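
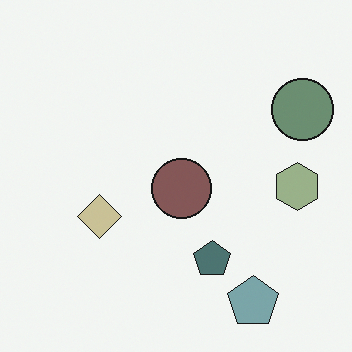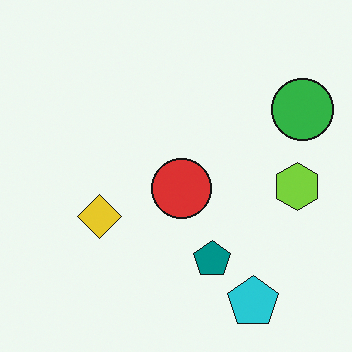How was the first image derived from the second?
It was made much more muted (saturation change).

All colors are more muted and greyish — a global saturation change.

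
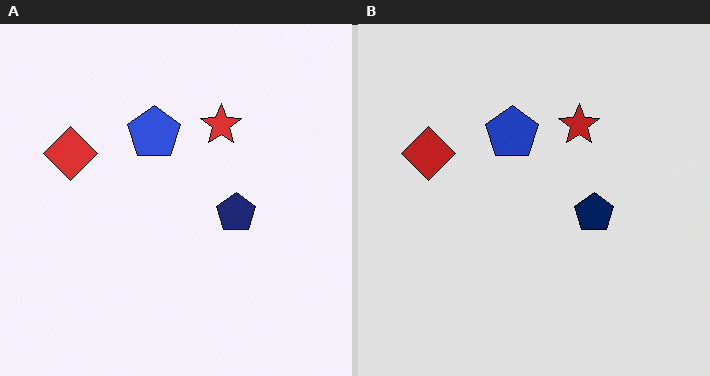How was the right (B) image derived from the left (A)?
The right (B) image is the left (A) posterized to a reduced palette.

Each flat color has snapped to a coarser quantized level — most visibly, the near-white background has dropped to a flat grey.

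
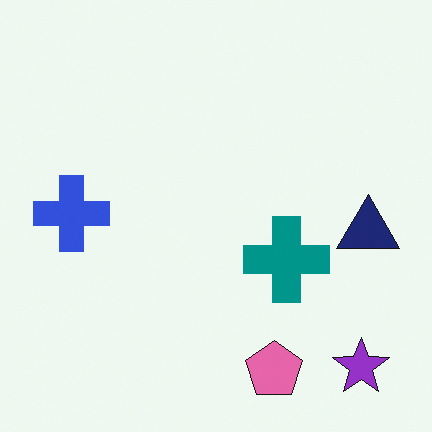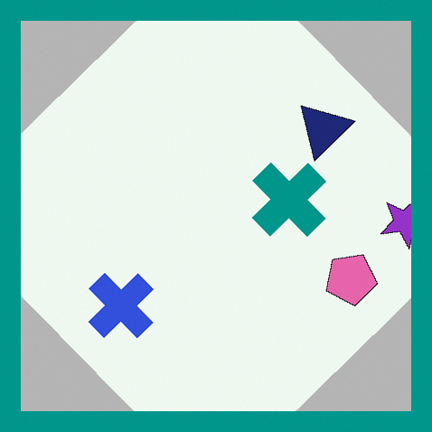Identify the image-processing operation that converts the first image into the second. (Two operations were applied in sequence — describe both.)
This is the original image rotated counter-clockwise by a large amount — several tens of degrees, then framed with a teal border.

Every shape is tilted by the same angle and the image corners show triangular fill wedges — a whole-image rotation by a non-right angle. A solid teal frame runs around the edge of the second image, with the content slightly shrunk inside it.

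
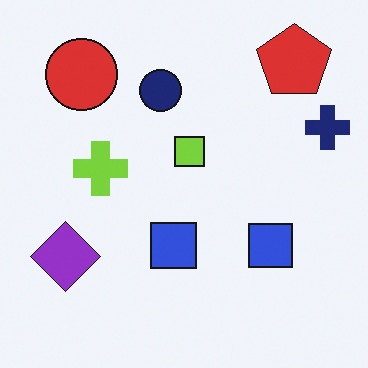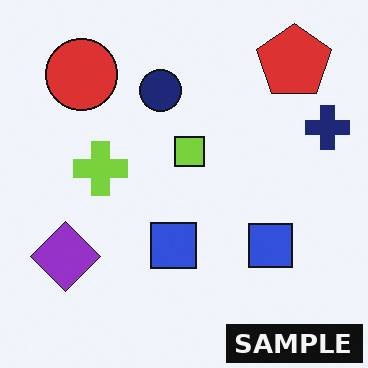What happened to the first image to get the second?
The second image is the first watermarked with the text "SAMPLE" in the lower-right corner.

A dark label reading "SAMPLE" appears in the lower-right corner.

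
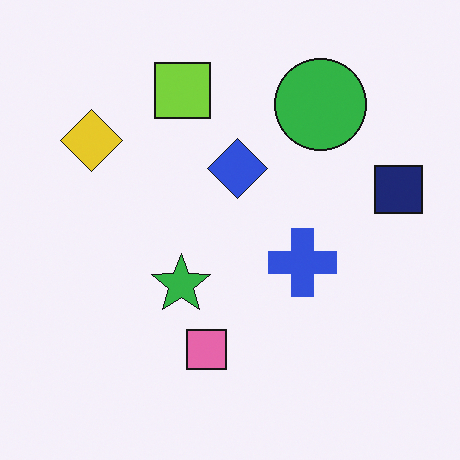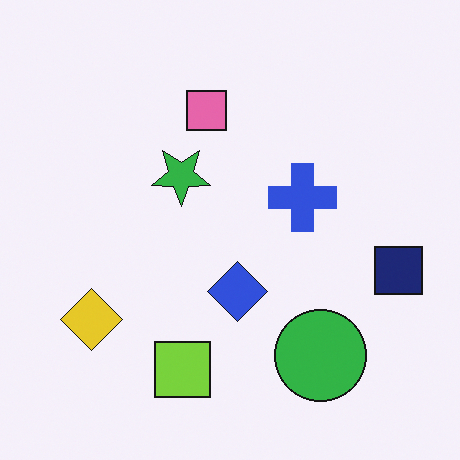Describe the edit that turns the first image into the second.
The second image is the first flipped vertically (top ↔ bottom).

The lime square is in the top of the first image and the bottom of the second — shapes on opposite sides of the horizontal midline have swapped in a mirror flip.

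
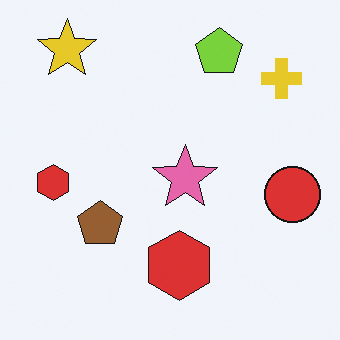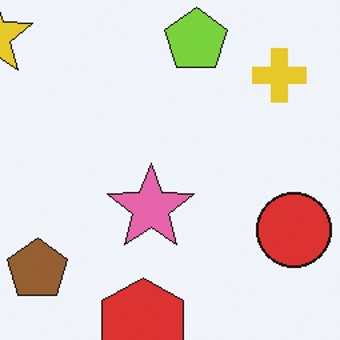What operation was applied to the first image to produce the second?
The second image is the first cropped to a modestly smaller region and rescaled.

The visible shapes are larger and the field of view is narrower; shapes near the original edges may be partly or wholly outside the frame — a crop-and-rescale.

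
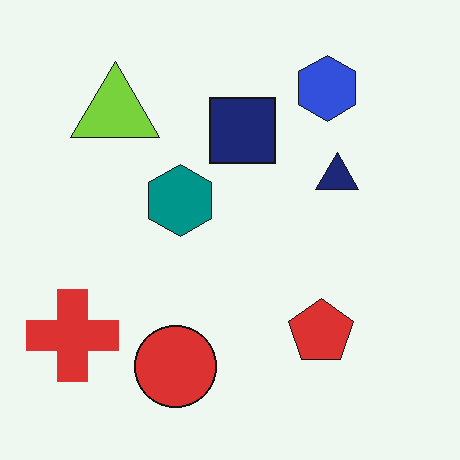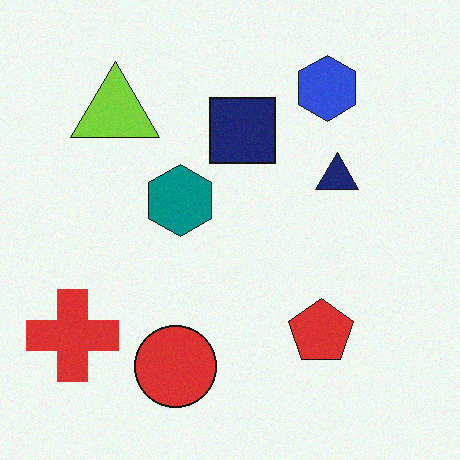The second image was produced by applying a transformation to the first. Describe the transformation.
It was degraded with a light layer of grain.

Random speckle covers the whole image, including the flat background.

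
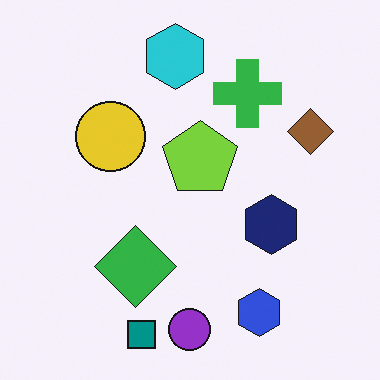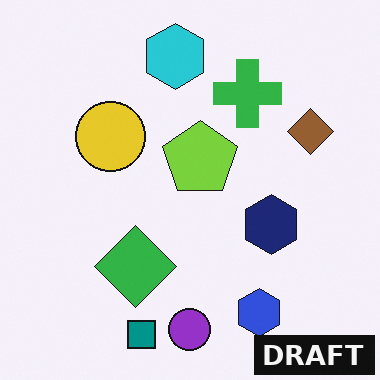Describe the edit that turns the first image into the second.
It was watermarked with the text "DRAFT" in the lower-right corner.

A dark label reading "DRAFT" appears in the lower-right corner.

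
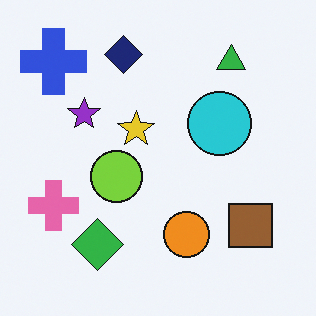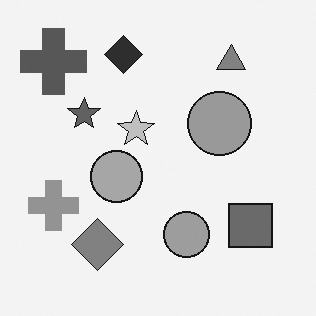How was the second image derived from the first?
The image was converted to grayscale.

All color is removed — every shape is now a shade of grey.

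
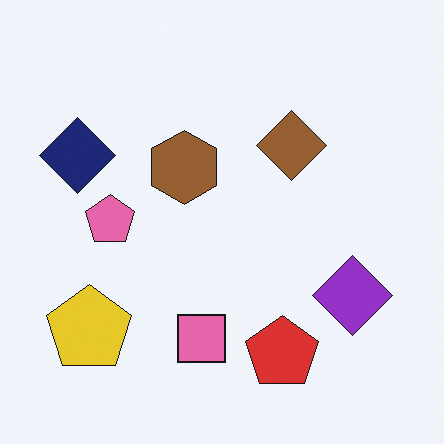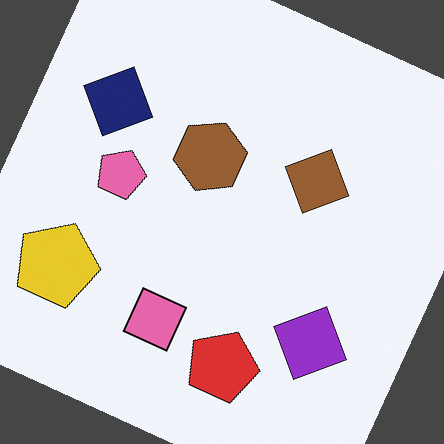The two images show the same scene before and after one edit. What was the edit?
It was rotated clockwise by a moderate amount.

Every shape is tilted by the same angle and the image corners show triangular fill wedges — a whole-image rotation by a non-right angle.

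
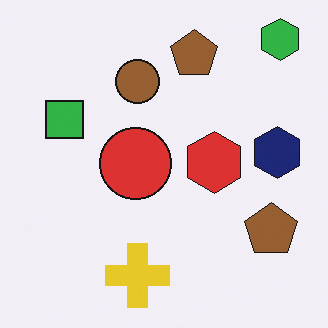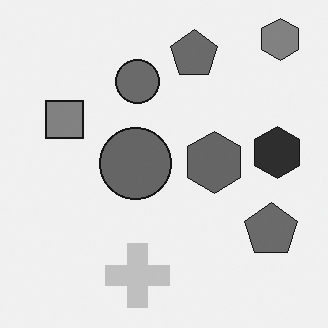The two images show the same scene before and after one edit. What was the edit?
The transformation is: converted to grayscale.

All color is removed — every shape is now a shade of grey.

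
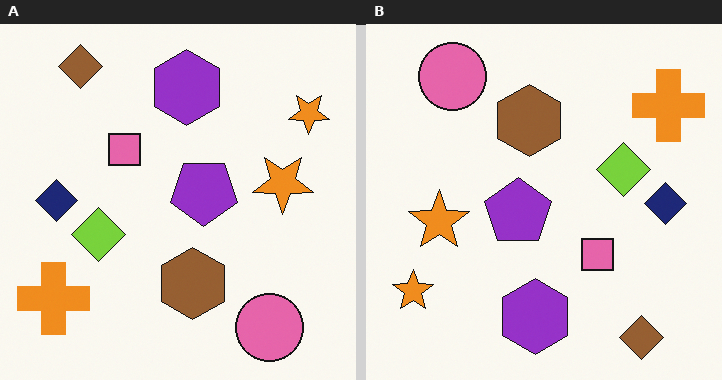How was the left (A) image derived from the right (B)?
This is the original image rotated 180°.

The brown diamond sits in the bottom-right of the right (B) image and the top-left of the left (A) — consistent with a whole-image 180° rotation.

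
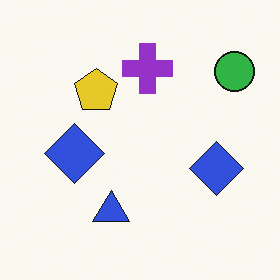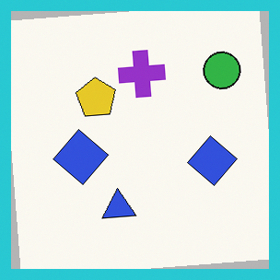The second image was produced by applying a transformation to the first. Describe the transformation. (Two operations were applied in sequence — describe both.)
It was rotated counter-clockwise by a slight angle, then framed with a cyan border.

Every shape is tilted by the same angle and the image corners show triangular fill wedges — a whole-image rotation by a non-right angle. A solid cyan frame runs around the edge of the second image, with the content slightly shrunk inside it.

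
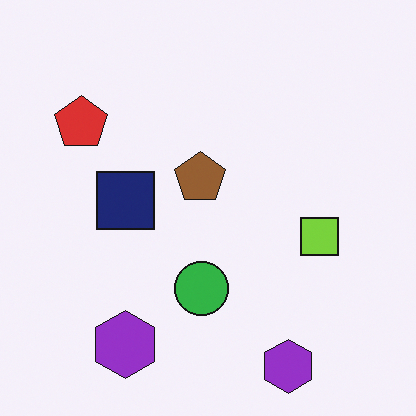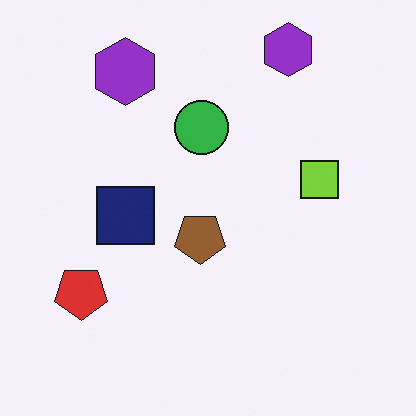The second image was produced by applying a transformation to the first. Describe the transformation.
The image was flipped vertically (top ↔ bottom).

The red pentagon is in the top-left of the first image and the bottom-left of the second — shapes on opposite sides of the horizontal midline have swapped in a mirror flip.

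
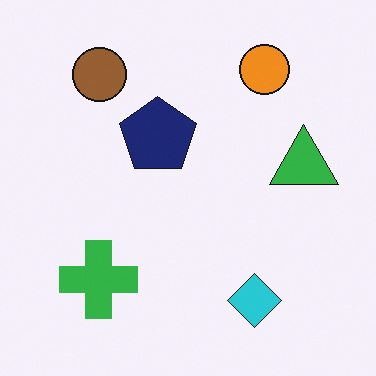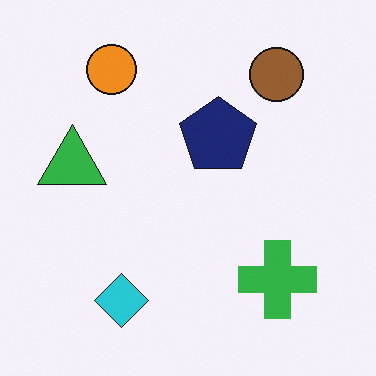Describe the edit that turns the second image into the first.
The transformation is: flipped horizontally (left ↔ right).

The green triangle is in the left of the second image and the right of the first — shapes on opposite sides of the vertical midline have swapped in a mirror flip.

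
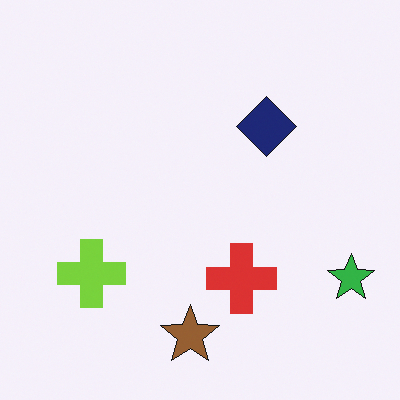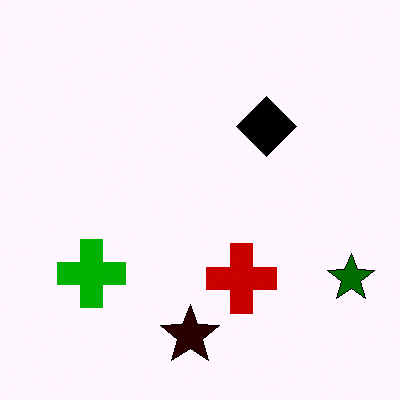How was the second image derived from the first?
The transformation is: given much higher contrast.

Tones are pushed away from mid-grey across the whole image — a global contrast change.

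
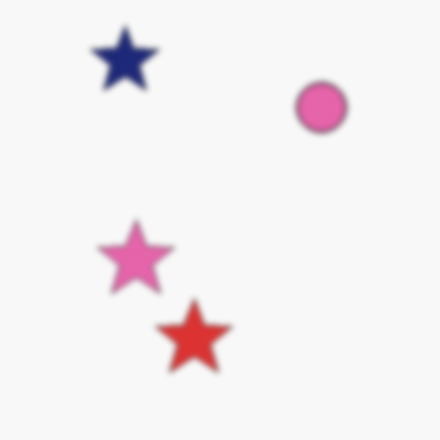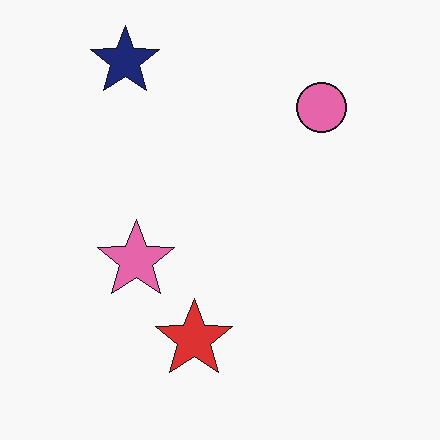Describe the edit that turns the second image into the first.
The transformation is: moderately blurred.

Shape edges and outlines are uniformly softened across the whole image.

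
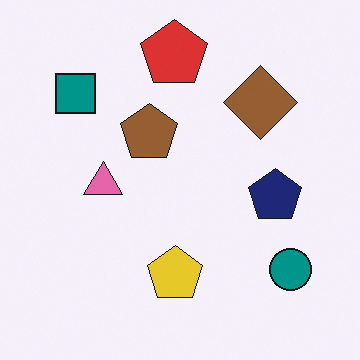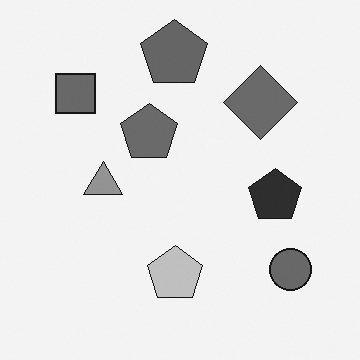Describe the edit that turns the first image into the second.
The image was converted to grayscale.

All color is removed — every shape is now a shade of grey.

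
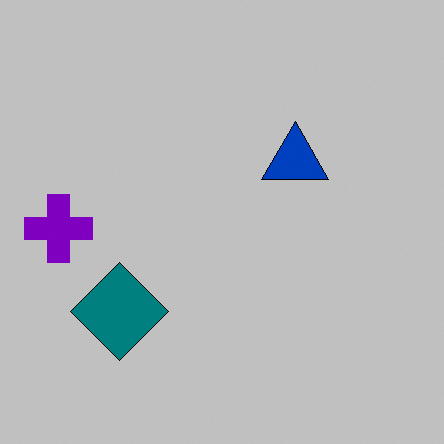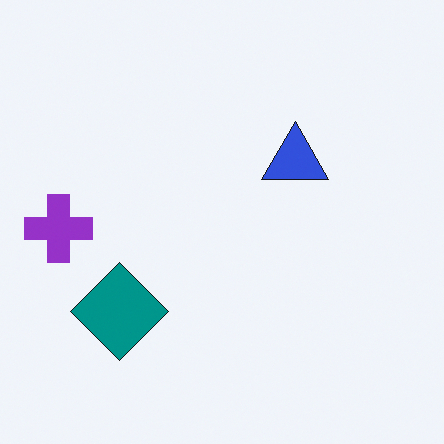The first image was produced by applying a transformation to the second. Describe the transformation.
The transformation is: aggressively posterized.

Each flat color has snapped to a coarser quantized level — most visibly, the near-white background has dropped to a flat grey.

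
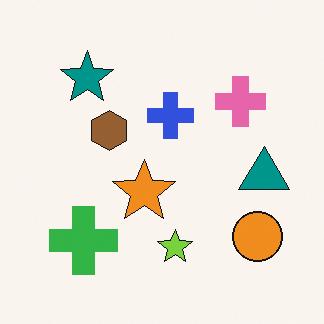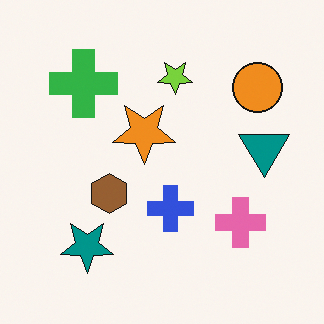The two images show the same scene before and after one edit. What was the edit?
The image was flipped vertically (top ↔ bottom).

The lime star is in the bottom of the first image and the top of the second — shapes on opposite sides of the horizontal midline have swapped in a mirror flip.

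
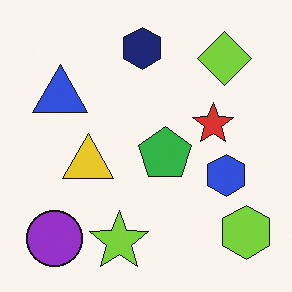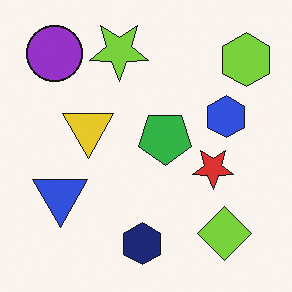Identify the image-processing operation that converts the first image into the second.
This is the original image flipped vertically (top ↔ bottom).

The navy hexagon is in the top of the first image and the bottom of the second — shapes on opposite sides of the horizontal midline have swapped in a mirror flip.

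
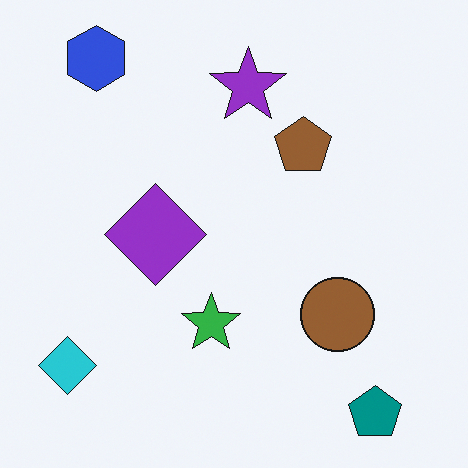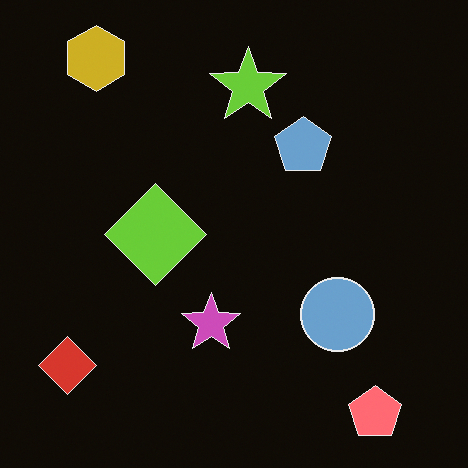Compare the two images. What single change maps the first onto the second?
Color-inverted (negative).

The light background has become dark and every shape's color is its complement — a photographic negative.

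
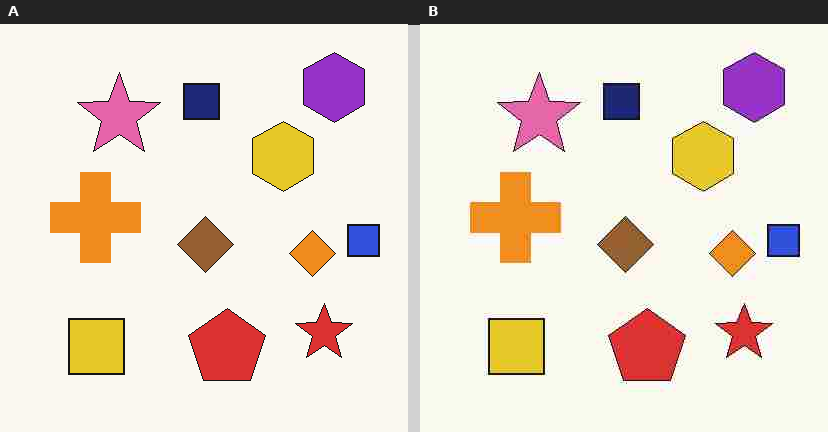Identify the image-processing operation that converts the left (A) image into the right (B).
Degraded with heavy JPEG compression.

Blocky 8×8 compression artifacts appear around shape edges and the flat background shows ringing — characteristic JPEG degradation.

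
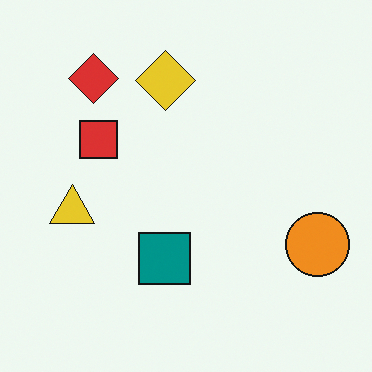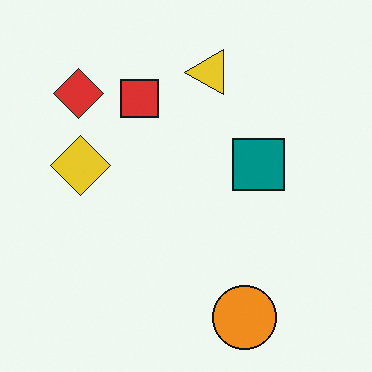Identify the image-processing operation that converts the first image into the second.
The transformation is: transposed (reflected across the top-left ↔ bottom-right diagonal).

Shapes have swapped their row and column positions — what was in the top-right is now in the bottom-left — a diagonal reflection.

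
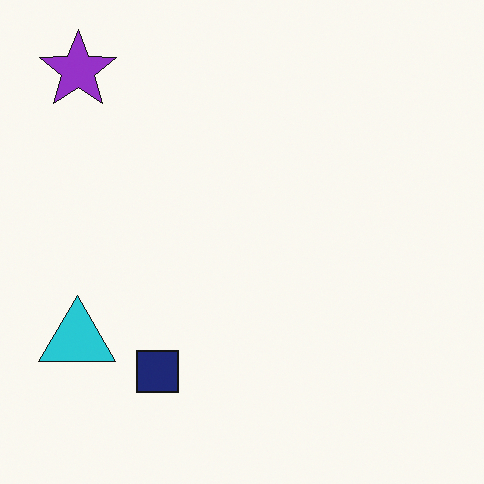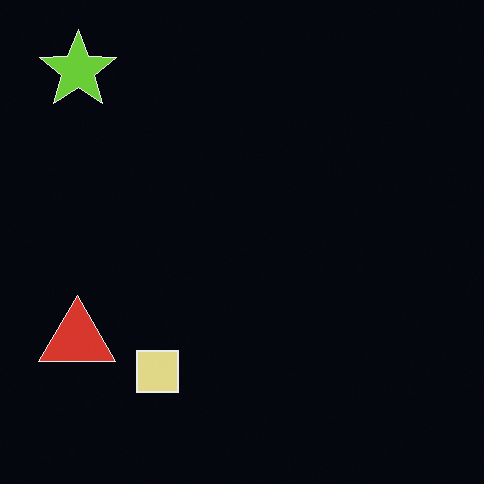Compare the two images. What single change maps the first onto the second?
The image was color-inverted (negative).

The light background has become dark and every shape's color is its complement — a photographic negative.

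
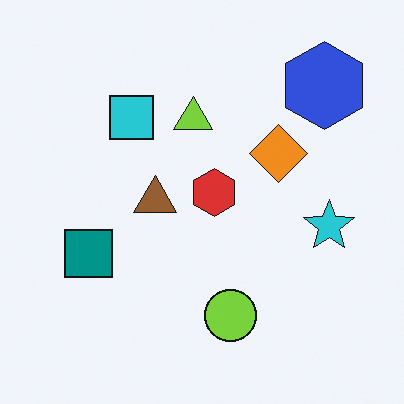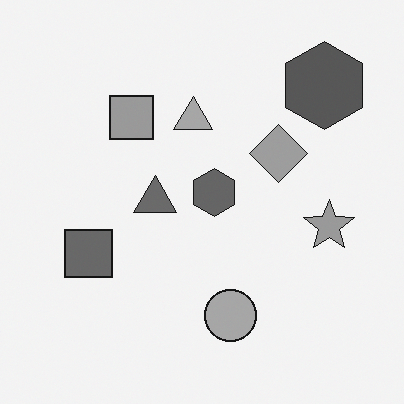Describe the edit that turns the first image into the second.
The second image is the first converted to grayscale.

All color is removed — every shape is now a shade of grey.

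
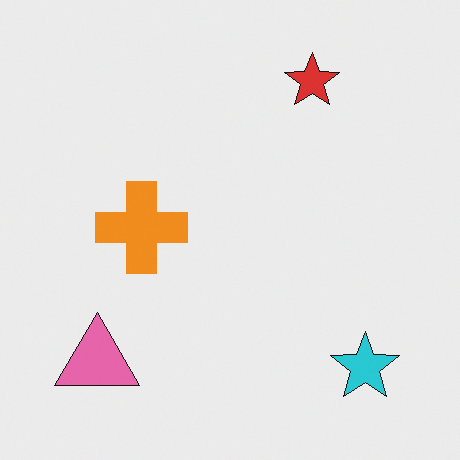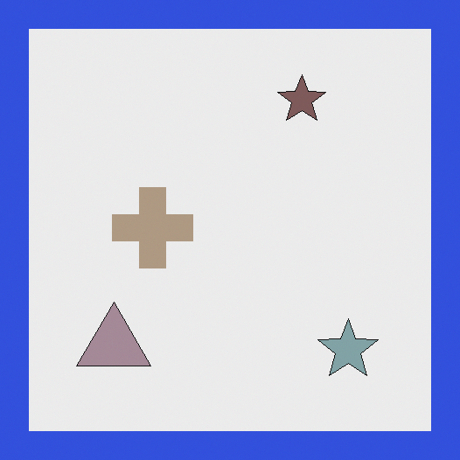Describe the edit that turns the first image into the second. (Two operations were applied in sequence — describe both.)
The image was heavily desaturated, then framed with a blue border.

All colors are more muted and greyish — a global saturation change. A solid blue frame runs around the edge of the second image, with the content slightly shrunk inside it.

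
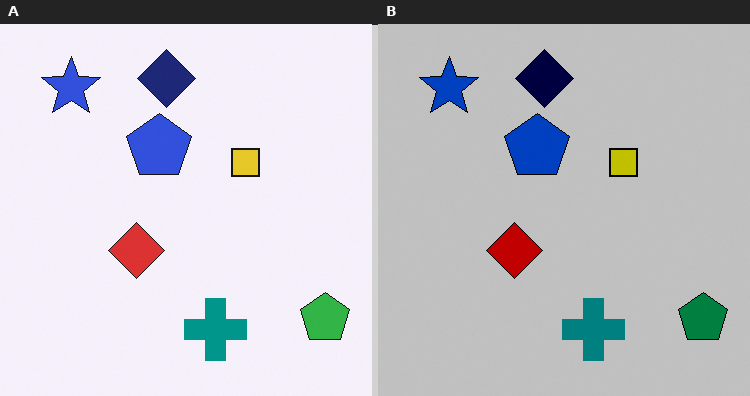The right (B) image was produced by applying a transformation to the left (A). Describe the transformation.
It was aggressively posterized.

Each flat color has snapped to a coarser quantized level — most visibly, the near-white background has dropped to a flat grey.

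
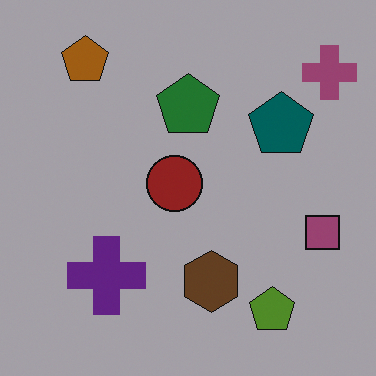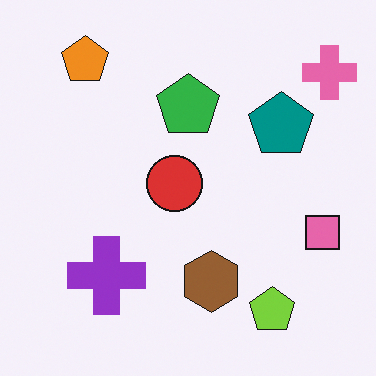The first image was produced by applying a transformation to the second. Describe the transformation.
The transformation is: noticeably darkened.

Every pixel — background and shapes alike — is uniformly darkened.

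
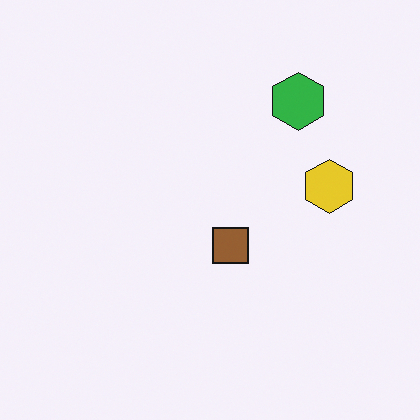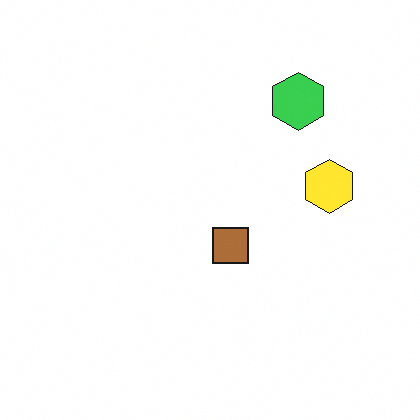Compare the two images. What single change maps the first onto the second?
The second image is the first brightened a little.

Every pixel — background and shapes alike — is uniformly brightened.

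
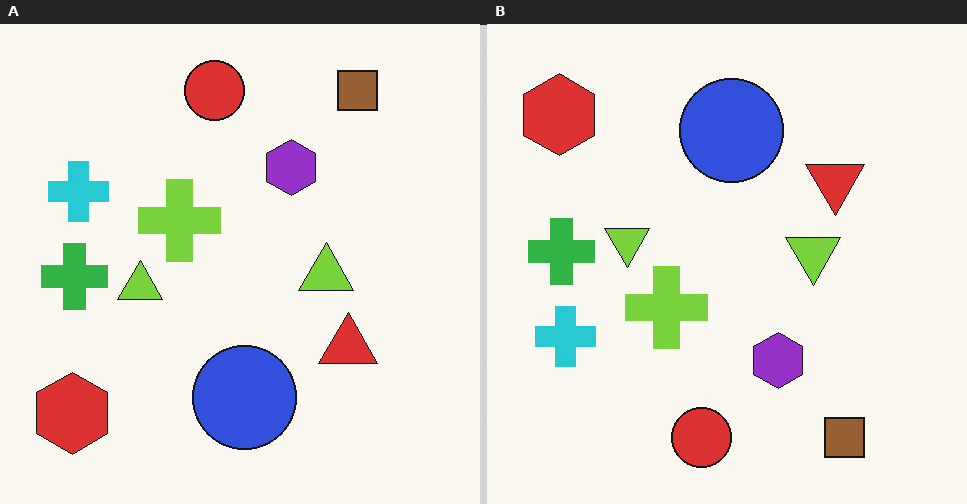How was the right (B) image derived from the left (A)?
This is the original image flipped vertically (top ↔ bottom).

The red circle is in the top of the left (A) image and the bottom of the right (B) — shapes on opposite sides of the horizontal midline have swapped in a mirror flip.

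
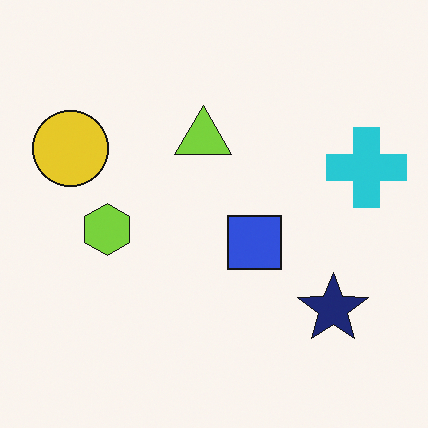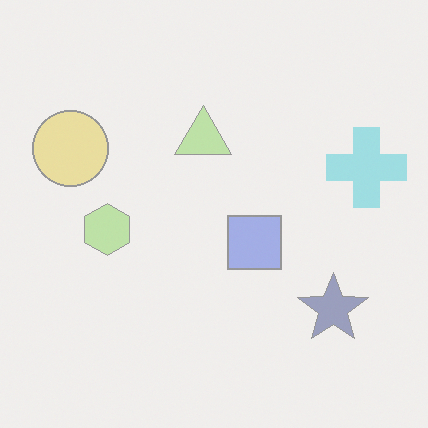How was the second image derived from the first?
Given much lower contrast.

Tones are pushed toward mid-grey across the whole image — a global contrast change.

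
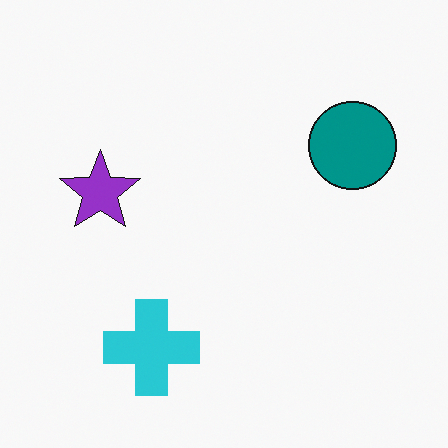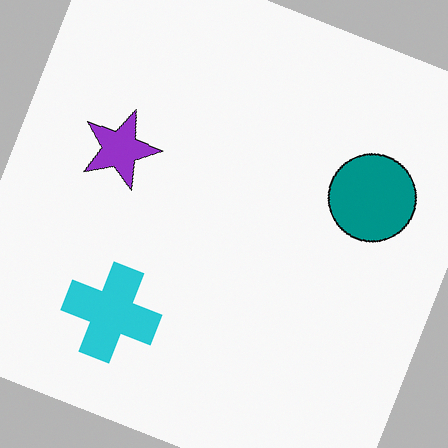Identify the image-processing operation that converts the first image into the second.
This is the original image rotated clockwise by a moderate amount.

Every shape is tilted by the same angle and the image corners show triangular fill wedges — a whole-image rotation by a non-right angle.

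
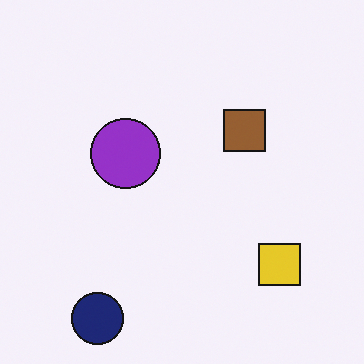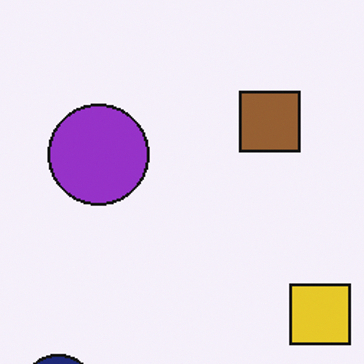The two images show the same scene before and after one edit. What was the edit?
It was cropped to a modestly smaller region and rescaled.

The visible shapes are larger and the field of view is narrower; shapes near the original edges may be partly or wholly outside the frame — a crop-and-rescale.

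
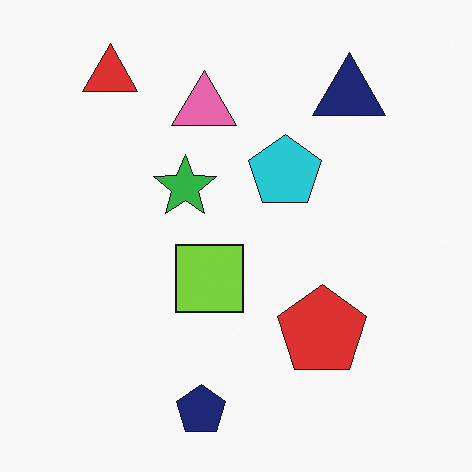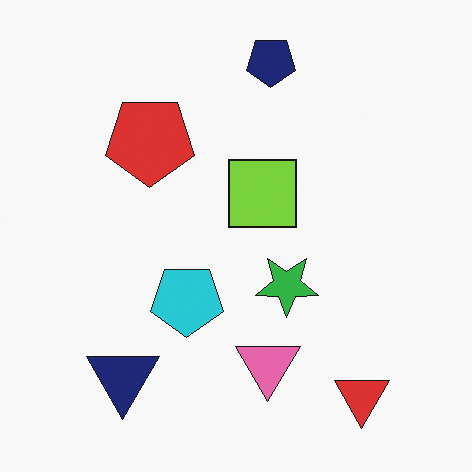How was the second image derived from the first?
Rotated 180°.

The red triangle sits in the top-left of the first image and the bottom-right of the second — consistent with a whole-image 180° rotation.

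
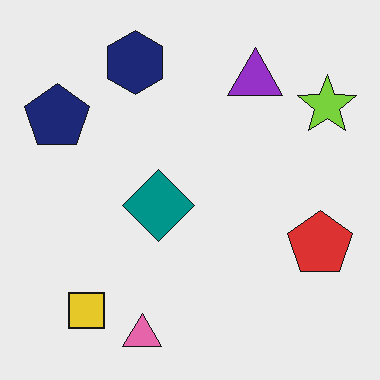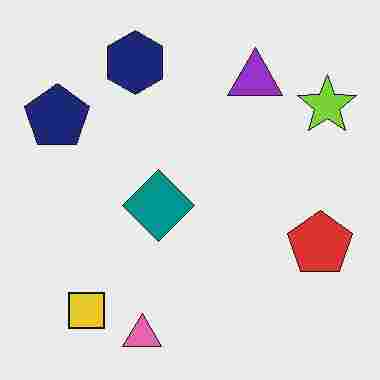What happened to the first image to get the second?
The image was degraded with heavy JPEG compression.

Blocky 8×8 compression artifacts appear around shape edges and the flat background shows ringing — characteristic JPEG degradation.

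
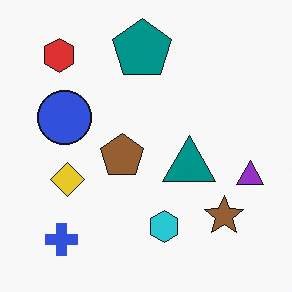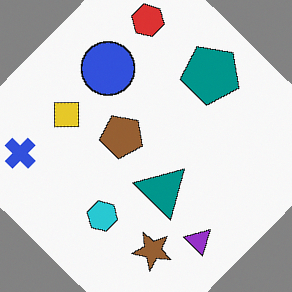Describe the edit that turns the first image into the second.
The image was rotated clockwise by a large amount — several tens of degrees.

Every shape is tilted by the same angle and the image corners show triangular fill wedges — a whole-image rotation by a non-right angle.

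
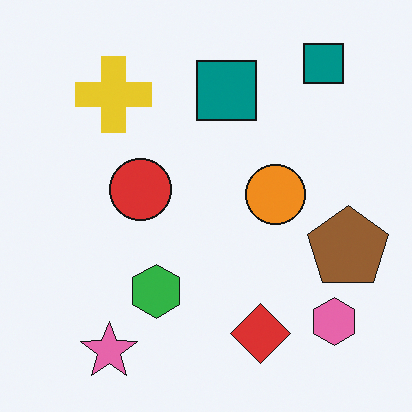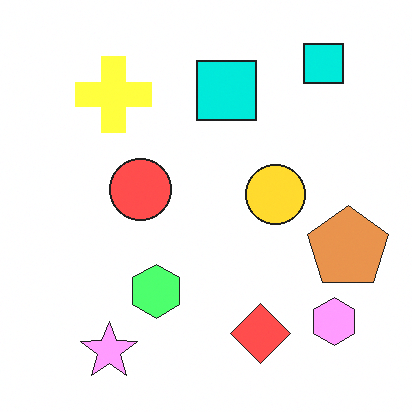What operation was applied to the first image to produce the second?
The transformation is: substantially brightened.

Every pixel — background and shapes alike — is uniformly brightened.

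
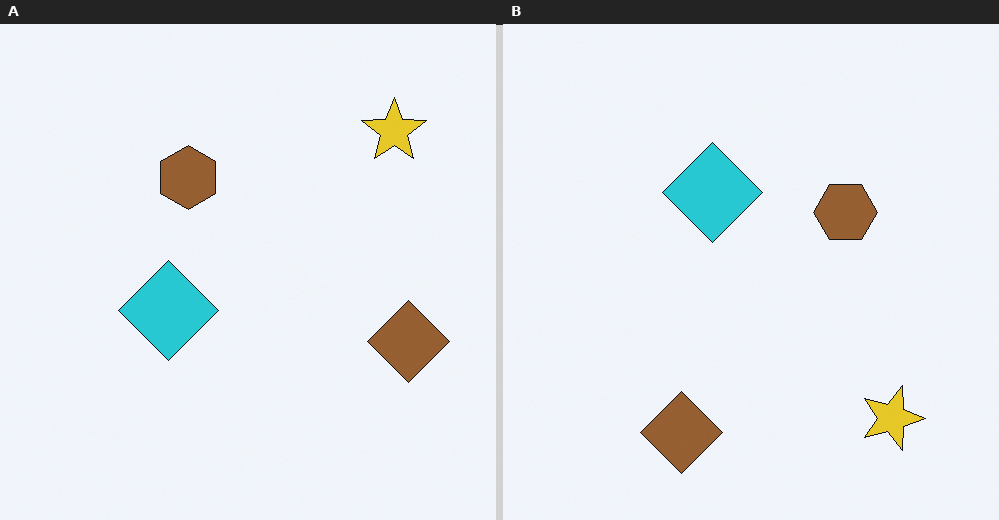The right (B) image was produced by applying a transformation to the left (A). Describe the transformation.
The right (B) image is the left (A) rotated 90° clockwise.

The yellow star sits in the top-right of the left (A) image and the bottom-right of the right (B) — consistent with a whole-image 90° clockwise rotation.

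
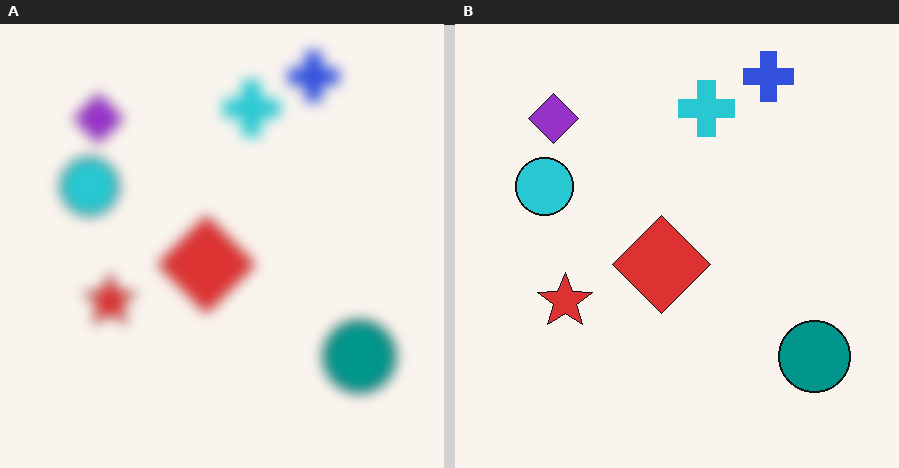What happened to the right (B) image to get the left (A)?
This is the original image heavily blurred.

Shape edges and outlines are uniformly softened across the whole image.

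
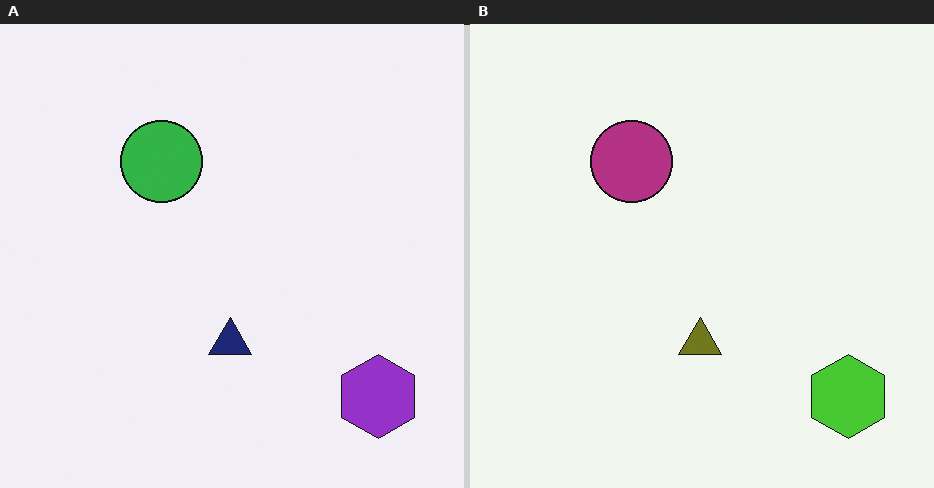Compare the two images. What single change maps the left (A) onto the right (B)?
Hue-shifted through roughly half the color wheel.

Every shape's color has rotated by the same amount around the hue wheel — a uniform hue shift.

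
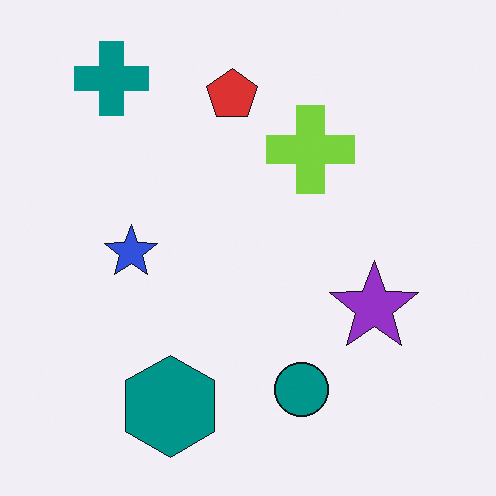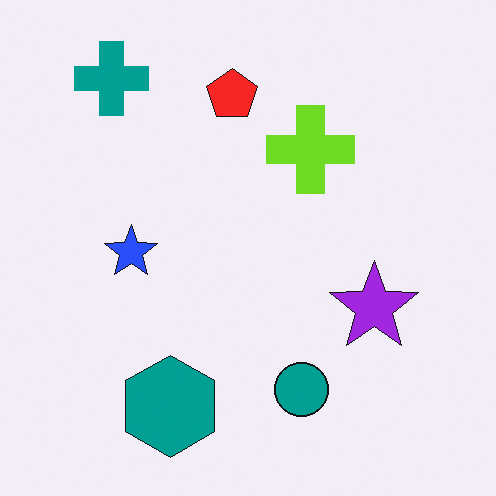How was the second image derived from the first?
It was slightly oversaturated.

All colors are more vivid — a global saturation change.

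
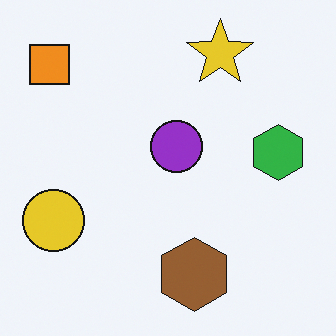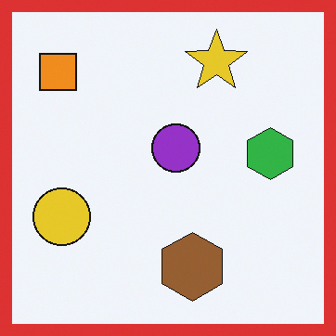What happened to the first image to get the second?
The image was framed with a red border.

A solid red frame runs around the edge of the second image, with the content slightly shrunk inside it.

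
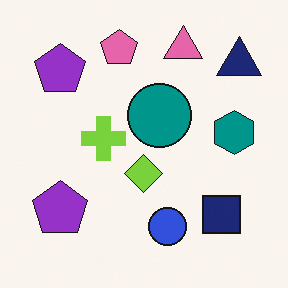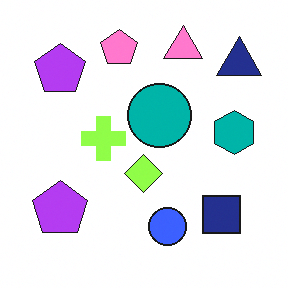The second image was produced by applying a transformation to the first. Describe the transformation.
It was slightly brightened.

Every pixel — background and shapes alike — is uniformly brightened.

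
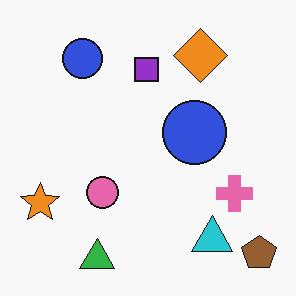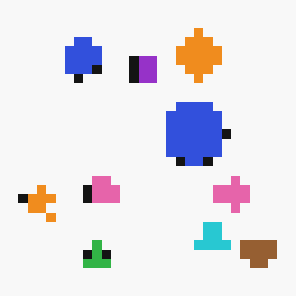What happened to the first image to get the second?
The second image is the first heavily pixelated into large blocks.

Shapes are reduced to large square blocks; fine edges and outlines are lost — a downscale-then-upscale (mosaic) effect.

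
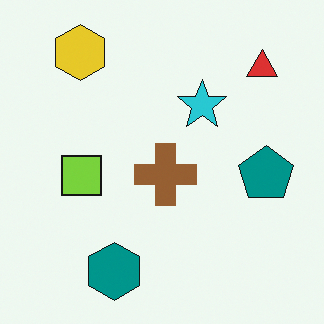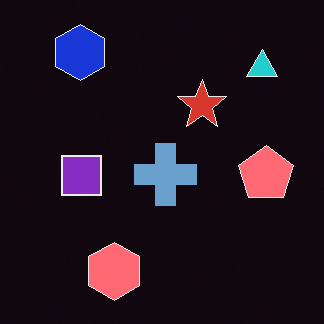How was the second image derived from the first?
It was color-inverted (negative).

The light background has become dark and every shape's color is its complement — a photographic negative.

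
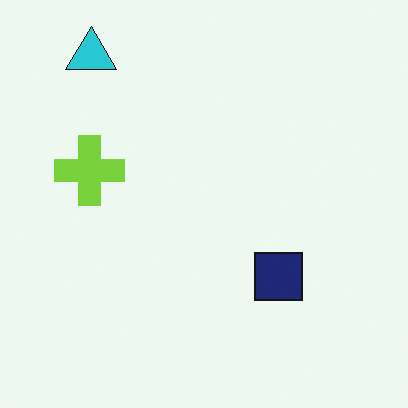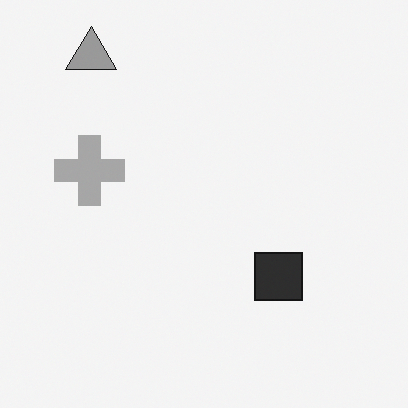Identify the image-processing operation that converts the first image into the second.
The transformation is: converted to grayscale.

All color is removed — every shape is now a shade of grey.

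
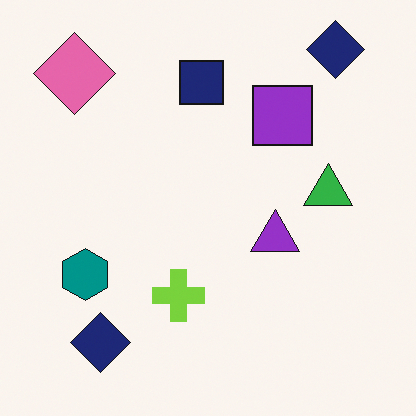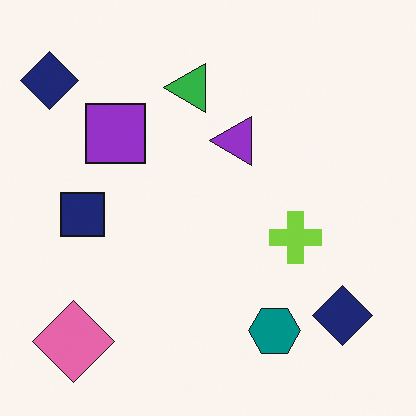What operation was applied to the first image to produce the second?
It was rotated 90° counter-clockwise.

The pink diamond sits in the top-left of the first image and the bottom-left of the second — consistent with a whole-image 90° counter-clockwise rotation.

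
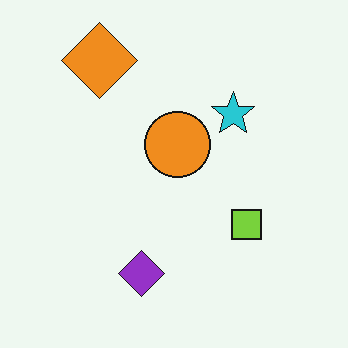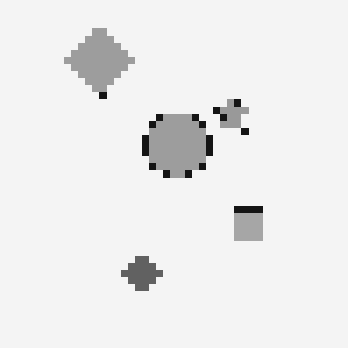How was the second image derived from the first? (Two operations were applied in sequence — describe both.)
Converted to grayscale, then moderately pixelated.

All color is removed — every shape is now a shade of grey. Shapes are reduced to large square blocks; fine edges and outlines are lost — a downscale-then-upscale (mosaic) effect.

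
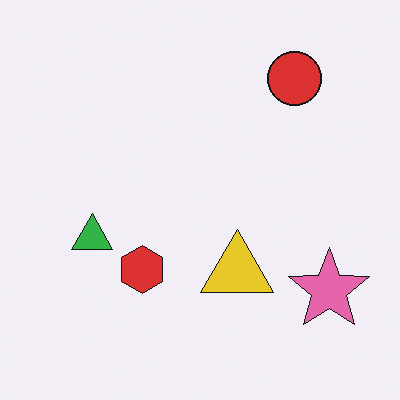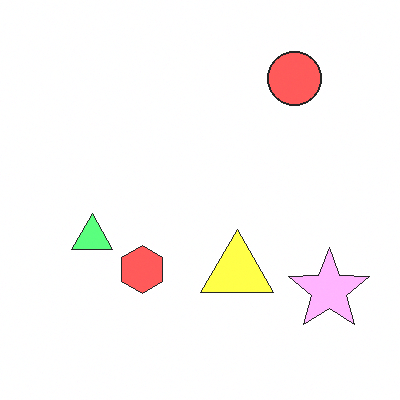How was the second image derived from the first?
The transformation is: substantially brightened.

Every pixel — background and shapes alike — is uniformly brightened.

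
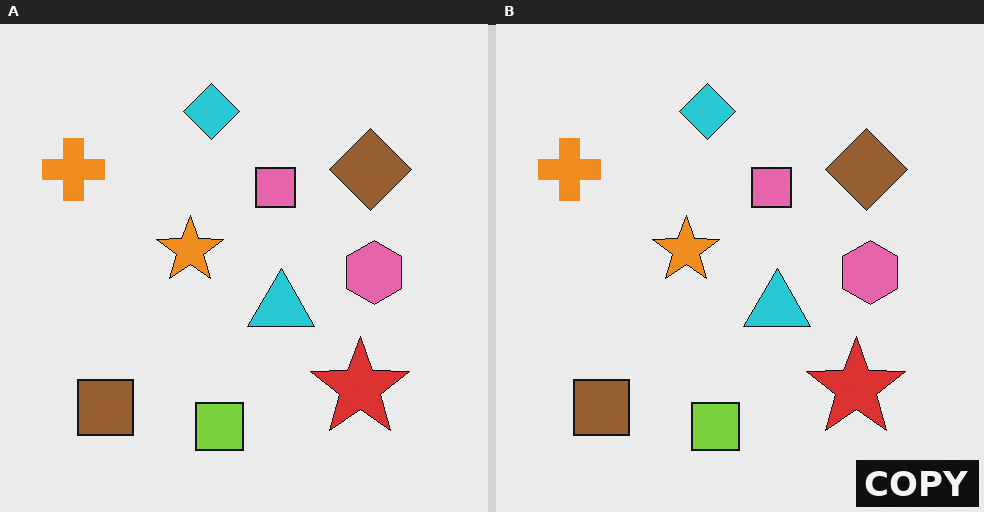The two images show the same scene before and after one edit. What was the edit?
The transformation is: watermarked with the text "COPY" in the lower-right corner.

A dark label reading "COPY" appears in the lower-right corner.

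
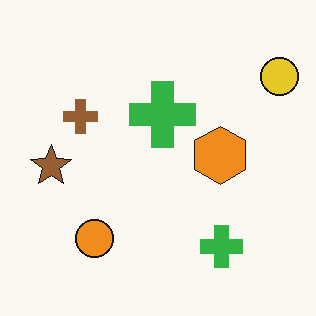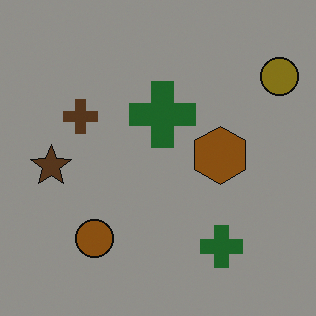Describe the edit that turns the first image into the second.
It was darkened a lot.

Every pixel — background and shapes alike — is uniformly darkened.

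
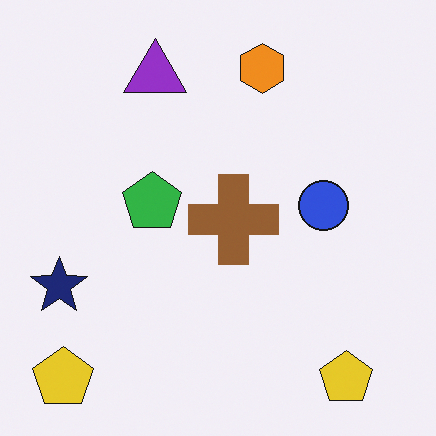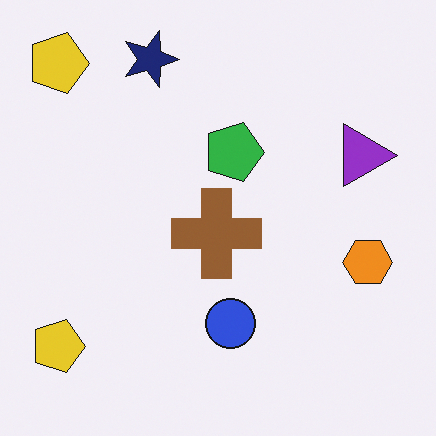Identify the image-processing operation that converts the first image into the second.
This is the original image rotated 90° clockwise.

The navy star sits in the left of the first image and the top of the second — consistent with a whole-image 90° clockwise rotation.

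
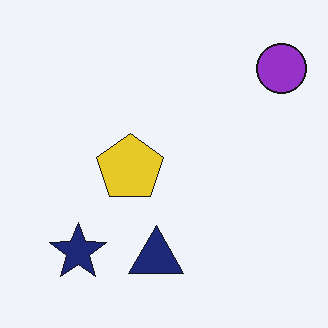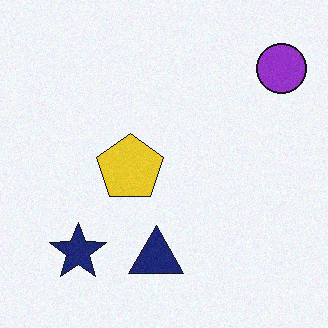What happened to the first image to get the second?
The image was degraded with a light layer of grain.

Random speckle covers the whole image, including the flat background.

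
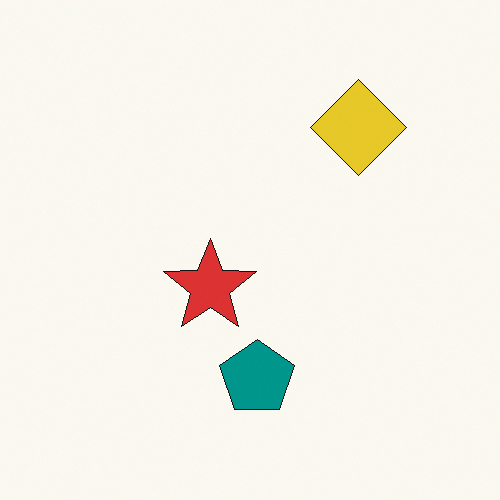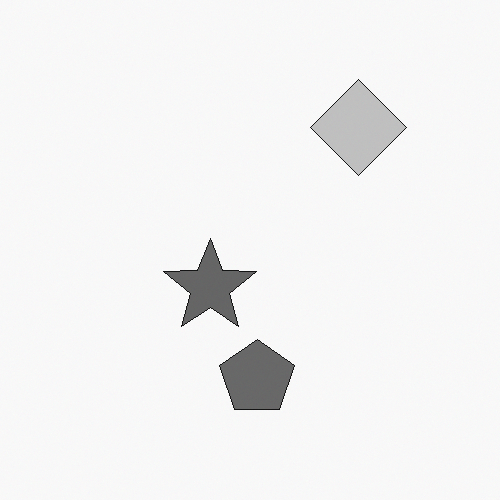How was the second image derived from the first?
The second image is the first converted to grayscale.

All color is removed — every shape is now a shade of grey.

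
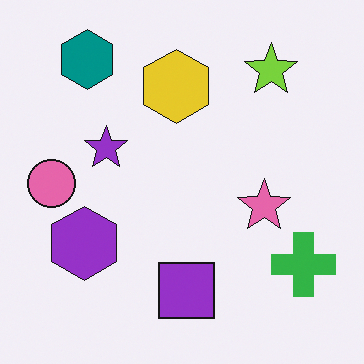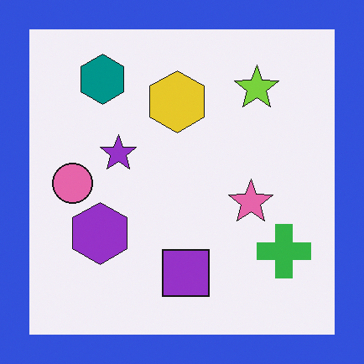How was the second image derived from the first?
It was framed with a blue border.

A solid blue frame runs around the edge of the second image, with the content slightly shrunk inside it.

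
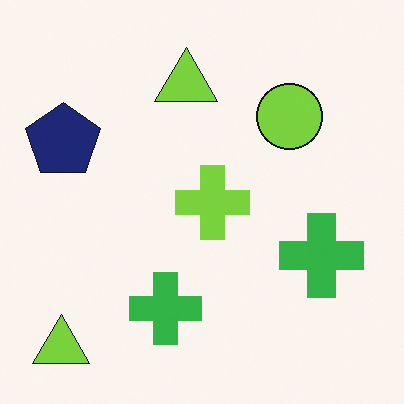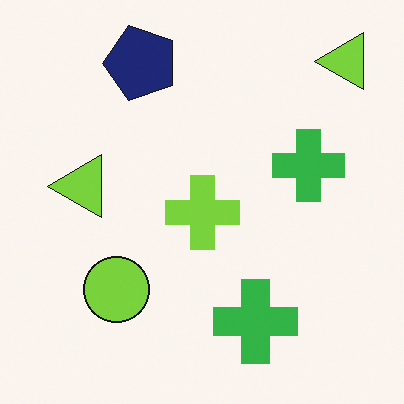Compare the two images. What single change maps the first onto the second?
It was transposed (reflected across the top-left ↔ bottom-right diagonal).

Shapes have swapped their row and column positions — what was in the top-right is now in the bottom-left — a diagonal reflection.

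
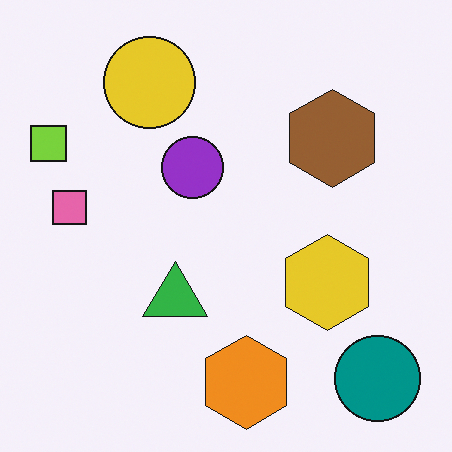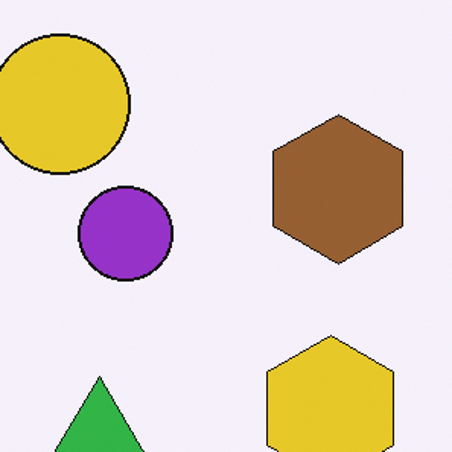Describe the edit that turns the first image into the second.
The image was cropped slightly and scaled back up.

The visible shapes are larger and the field of view is narrower; shapes near the original edges may be partly or wholly outside the frame — a crop-and-rescale.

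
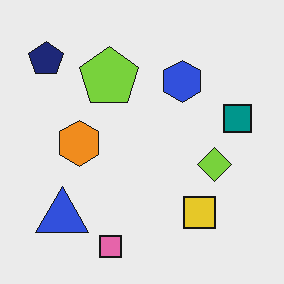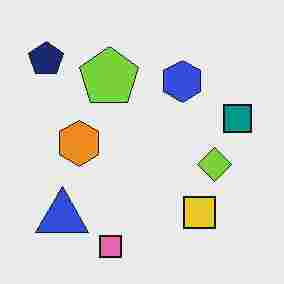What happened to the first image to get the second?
It was heavily JPEG-compressed with obvious blocking artifacts.

Blocky 8×8 compression artifacts appear around shape edges and the flat background shows ringing — characteristic JPEG degradation.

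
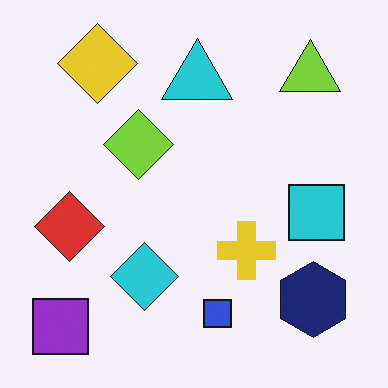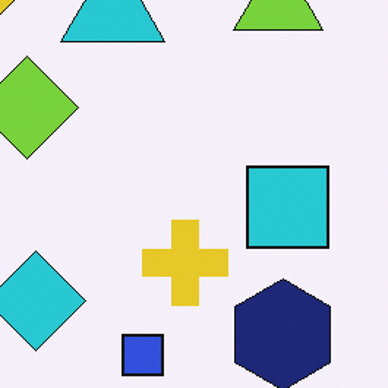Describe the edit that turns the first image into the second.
It was cropped slightly and scaled back up.

The visible shapes are larger and the field of view is narrower; shapes near the original edges may be partly or wholly outside the frame — a crop-and-rescale.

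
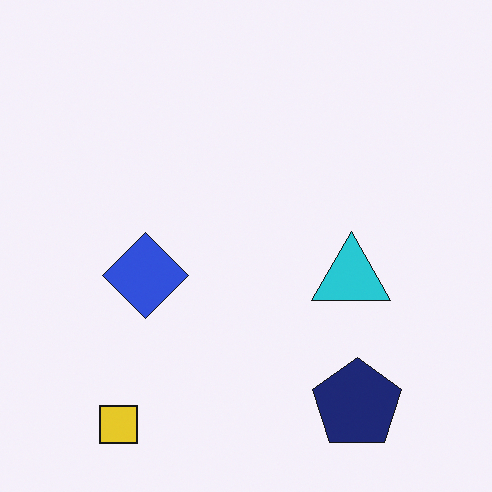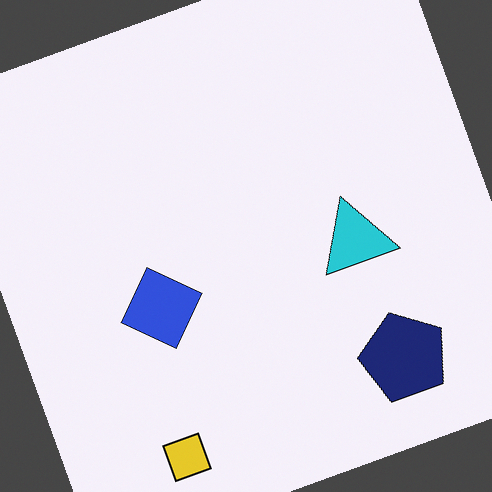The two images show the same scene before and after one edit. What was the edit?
The second image is the first rotated counter-clockwise by a clearly visible amount.

Every shape is tilted by the same angle and the image corners show triangular fill wedges — a whole-image rotation by a non-right angle.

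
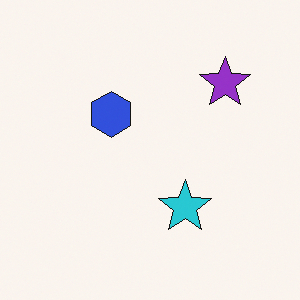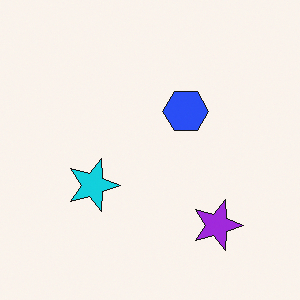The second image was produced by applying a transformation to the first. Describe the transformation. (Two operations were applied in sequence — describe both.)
Slightly oversaturated, then rotated 90° clockwise.

All colors are more vivid — a global saturation change. The purple star sits in the top-right of the first image and the bottom-right of the second — consistent with a whole-image 90° clockwise rotation.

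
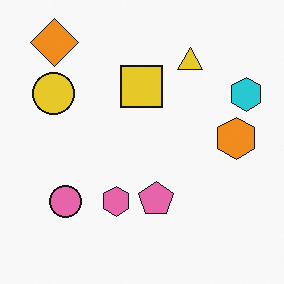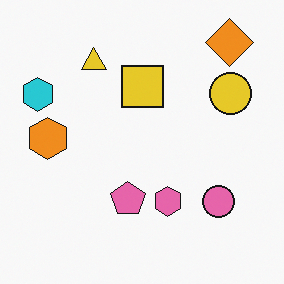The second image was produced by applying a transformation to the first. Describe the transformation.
This is the original image flipped horizontally (left ↔ right).

The cyan hexagon is in the top-right of the first image and the top-left of the second — shapes on opposite sides of the vertical midline have swapped in a mirror flip.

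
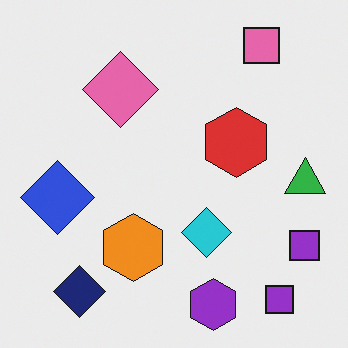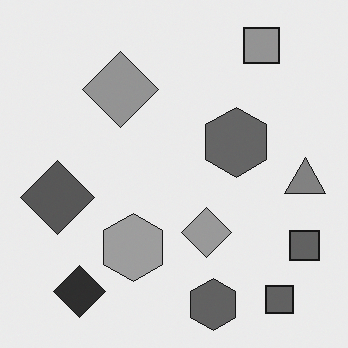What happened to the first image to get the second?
The second image is the first converted to grayscale.

All color is removed — every shape is now a shade of grey.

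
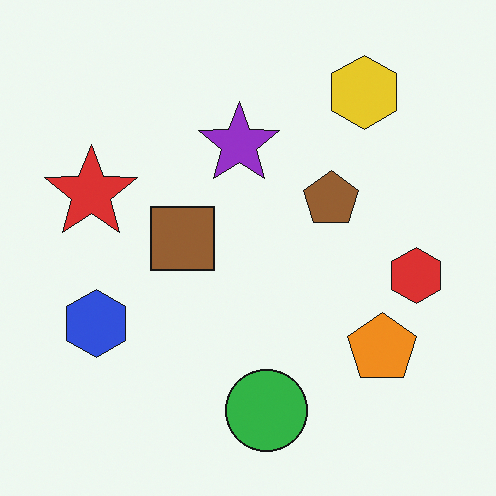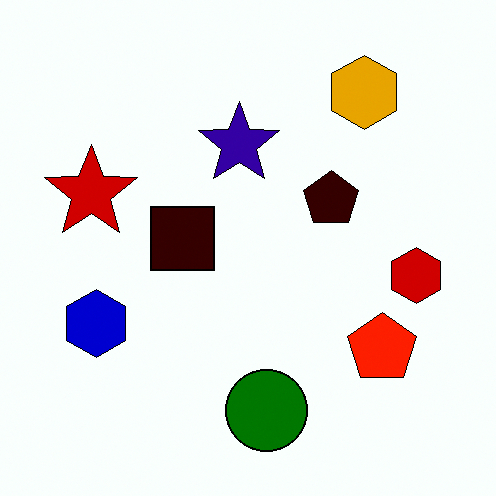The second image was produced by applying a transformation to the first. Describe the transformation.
This is the original image boosted in contrast.

Tones are pushed away from mid-grey across the whole image — a global contrast change.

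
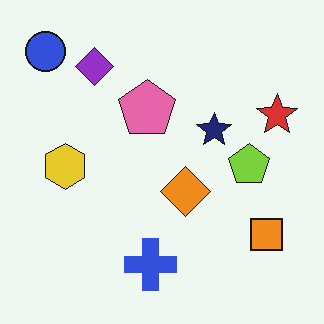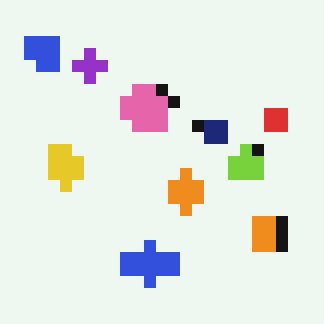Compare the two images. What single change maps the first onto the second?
Coarsely pixelated.

Shapes are reduced to large square blocks; fine edges and outlines are lost — a downscale-then-upscale (mosaic) effect.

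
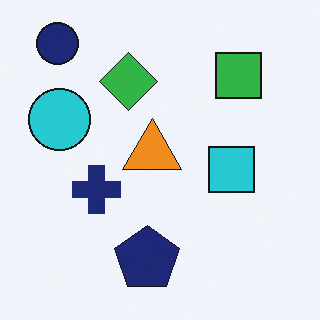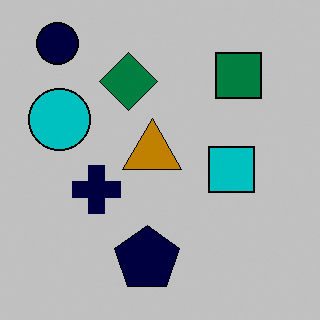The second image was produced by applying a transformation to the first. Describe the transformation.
This is the original image heavily posterized to just a handful of flat colors.

Each flat color has snapped to a coarser quantized level — most visibly, the near-white background has dropped to a flat grey.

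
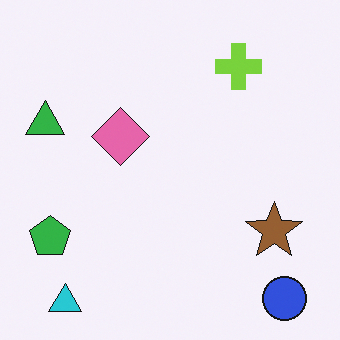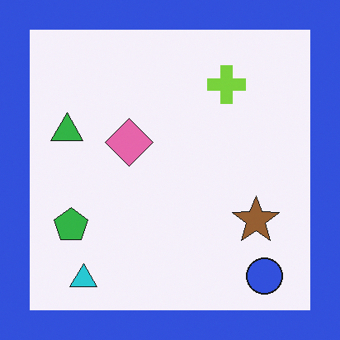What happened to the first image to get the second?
The transformation is: framed with a blue border.

A solid blue frame runs around the edge of the second image, with the content slightly shrunk inside it.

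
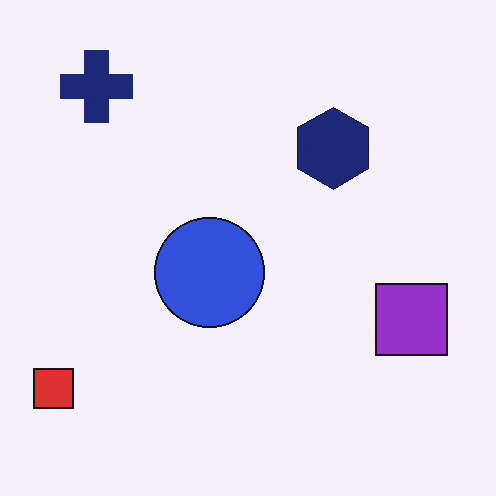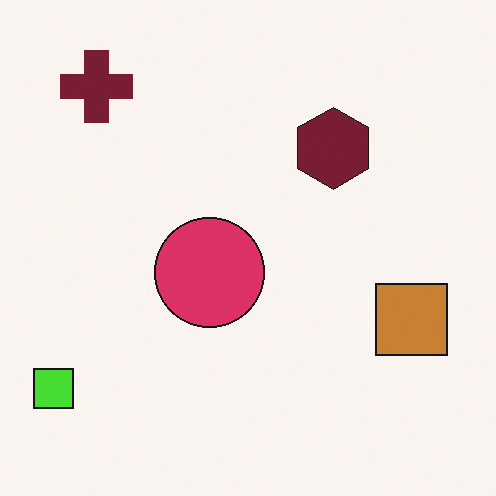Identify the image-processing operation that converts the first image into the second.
The image was hue-shifted through roughly a third of the color wheel.

Every shape's color has rotated by the same amount around the hue wheel — a uniform hue shift.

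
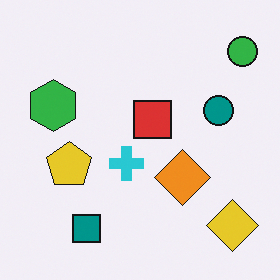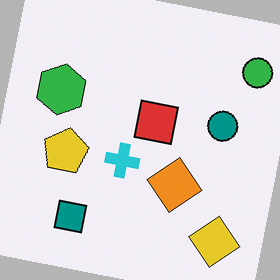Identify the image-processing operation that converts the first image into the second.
Rotated clockwise by a small amount.

Every shape is tilted by the same angle and the image corners show triangular fill wedges — a whole-image rotation by a non-right angle.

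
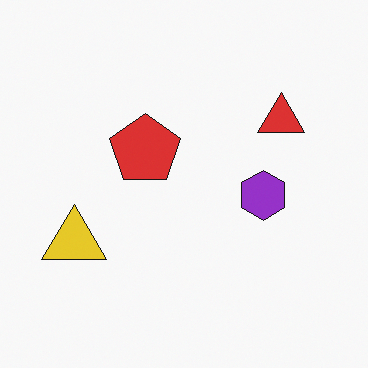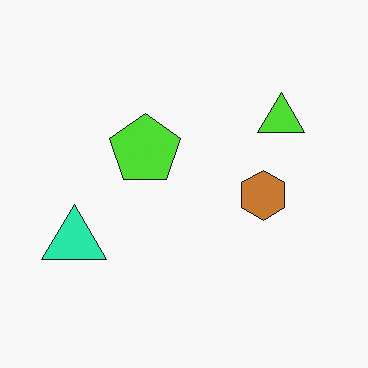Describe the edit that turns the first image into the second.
It was hue-shifted noticeably.

Every shape's color has rotated by the same amount around the hue wheel — a uniform hue shift.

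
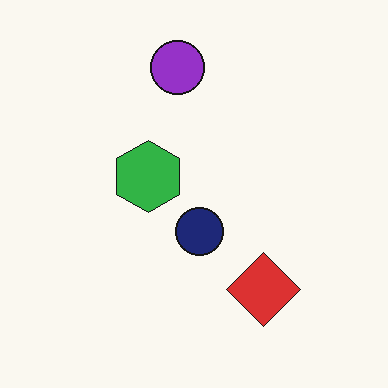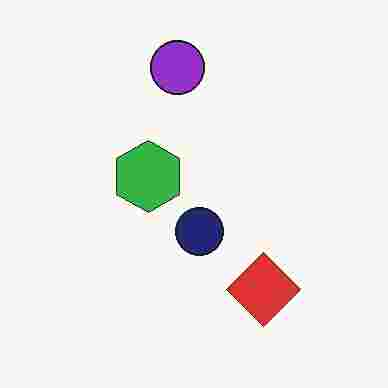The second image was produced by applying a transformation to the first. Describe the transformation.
The transformation is: heavily JPEG-compressed with obvious blocking artifacts.

Blocky 8×8 compression artifacts appear around shape edges and the flat background shows ringing — characteristic JPEG degradation.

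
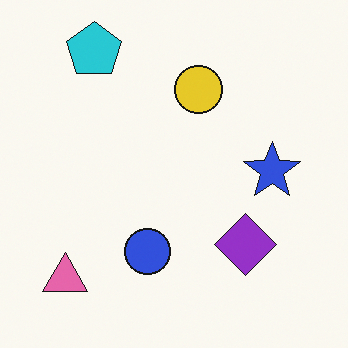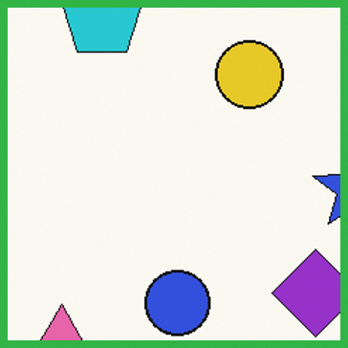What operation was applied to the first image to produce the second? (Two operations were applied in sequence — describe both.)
Cropped to a modestly smaller region and rescaled, then framed with a green border.

The visible shapes are larger and the field of view is narrower; shapes near the original edges may be partly or wholly outside the frame — a crop-and-rescale. A solid green frame runs around the edge of the second image, with the content slightly shrunk inside it.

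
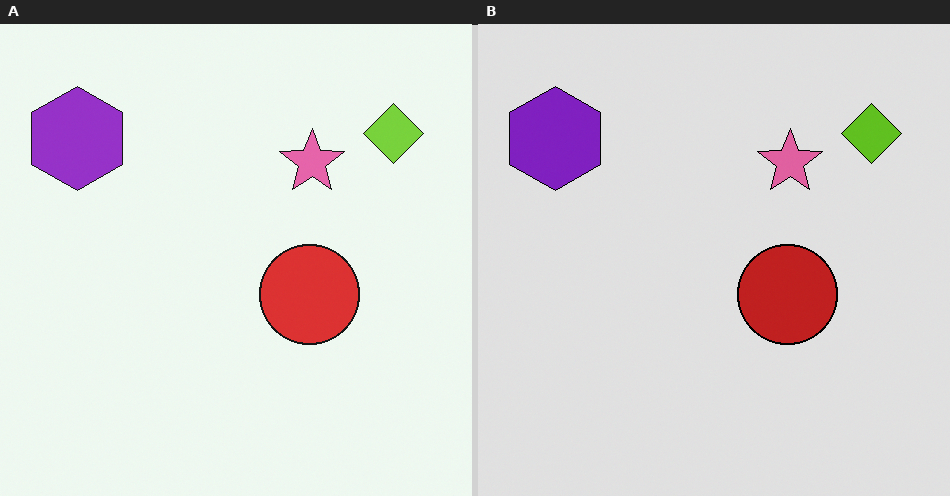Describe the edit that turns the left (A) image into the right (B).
The image was moderately posterized.

Each flat color has snapped to a coarser quantized level — most visibly, the near-white background has dropped to a flat grey.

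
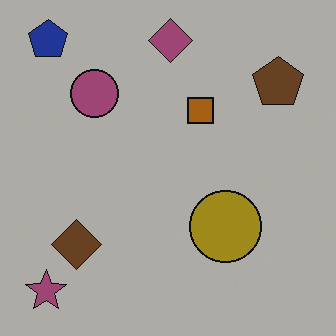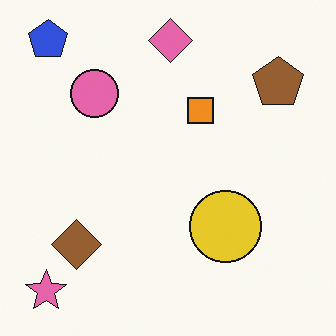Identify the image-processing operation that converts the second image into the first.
The transformation is: darkened a lot.

Every pixel — background and shapes alike — is uniformly darkened.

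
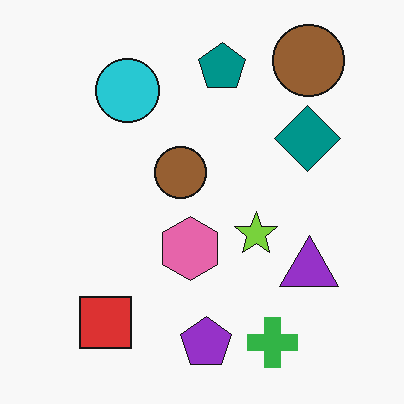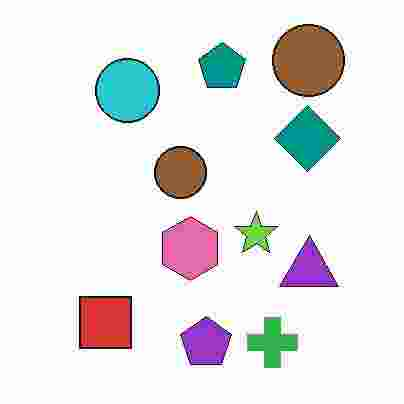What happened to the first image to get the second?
It was heavily JPEG-compressed with obvious blocking artifacts.

Blocky 8×8 compression artifacts appear around shape edges and the flat background shows ringing — characteristic JPEG degradation.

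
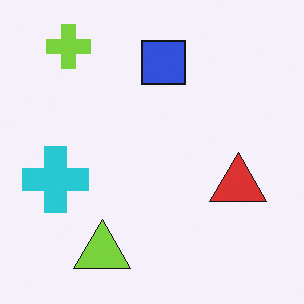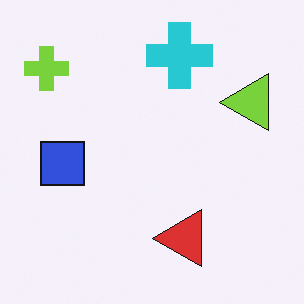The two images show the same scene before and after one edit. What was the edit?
It was transposed (reflected across the top-left ↔ bottom-right diagonal).

Shapes have swapped their row and column positions — what was in the top-right is now in the bottom-left — a diagonal reflection.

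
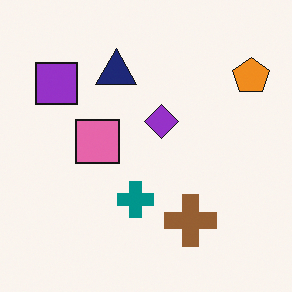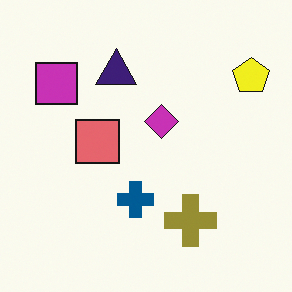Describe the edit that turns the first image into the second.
The second image is the first hue-shifted slightly.

Every shape's color has rotated by the same amount around the hue wheel — a uniform hue shift.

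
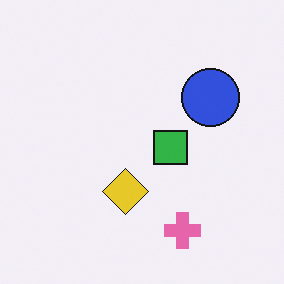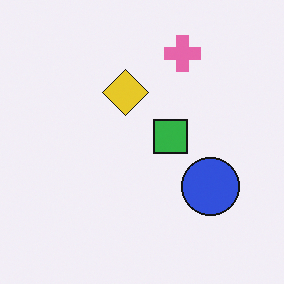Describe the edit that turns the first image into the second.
The transformation is: flipped vertically (top ↔ bottom).

The pink cross is in the bottom of the first image and the top of the second — shapes on opposite sides of the horizontal midline have swapped in a mirror flip.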